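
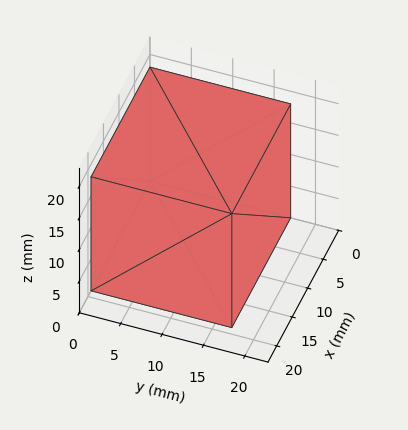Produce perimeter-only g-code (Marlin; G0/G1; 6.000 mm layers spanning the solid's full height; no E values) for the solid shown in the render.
Reading the render: the shape is a rectangular box, roughly 19 × 17 mm footprint and 18 mm tall (dimensions read to the nearest mm from the axis ticks). For the g-code, the solid's height is divided into equal slices at the stated Δz and each level perimeter traced with G1 moves after a G0 lift.

; perimeter-only toolpath
G21 ; units = mm
G90 ; absolute positioning
G28 ; home
; layer 1
G0 Z6.000
G0 X0.000 Y0.000
G1 X19.000 Y0.000
G1 X19.000 Y17.000
G1 X0.000 Y17.000
G1 X0.000 Y0.000
; layer 2
G0 Z12.000
G0 X0.000 Y0.000
G1 X19.000 Y0.000
G1 X19.000 Y17.000
G1 X0.000 Y17.000
G1 X0.000 Y0.000
; layer 3
G0 Z18.000
G0 X0.000 Y0.000
G1 X19.000 Y0.000
G1 X19.000 Y17.000
G1 X0.000 Y17.000
G1 X0.000 Y0.000
M2 ; end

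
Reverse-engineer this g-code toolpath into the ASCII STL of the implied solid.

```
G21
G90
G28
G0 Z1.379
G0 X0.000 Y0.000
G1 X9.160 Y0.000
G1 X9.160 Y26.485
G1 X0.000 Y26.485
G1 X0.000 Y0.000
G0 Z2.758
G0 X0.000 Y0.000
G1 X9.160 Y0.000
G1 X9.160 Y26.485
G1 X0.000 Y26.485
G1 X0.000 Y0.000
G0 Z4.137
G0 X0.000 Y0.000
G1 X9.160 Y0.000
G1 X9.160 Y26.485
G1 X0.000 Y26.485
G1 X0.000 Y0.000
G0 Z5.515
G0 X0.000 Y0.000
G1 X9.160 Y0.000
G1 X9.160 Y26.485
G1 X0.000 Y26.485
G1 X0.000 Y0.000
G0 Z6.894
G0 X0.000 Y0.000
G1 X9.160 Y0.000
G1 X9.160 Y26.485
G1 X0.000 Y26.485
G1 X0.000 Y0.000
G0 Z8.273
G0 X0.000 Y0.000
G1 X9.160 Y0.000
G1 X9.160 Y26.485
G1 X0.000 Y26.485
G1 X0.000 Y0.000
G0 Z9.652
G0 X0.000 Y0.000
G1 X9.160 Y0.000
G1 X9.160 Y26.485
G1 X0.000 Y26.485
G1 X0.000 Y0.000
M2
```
solid part
  facet normal 0.0000 0.0000 -1.0000
    outer loop
      vertex 9.160 26.485 0.000
      vertex 9.160 0.000 0.000
      vertex 0.000 0.000 0.000
    endloop
  endfacet
  facet normal 0.0000 0.0000 -1.0000
    outer loop
      vertex 0.000 26.485 0.000
      vertex 9.160 26.485 0.000
      vertex 0.000 0.000 0.000
    endloop
  endfacet
  facet normal 0.0000 0.0000 1.0000
    outer loop
      vertex 0.000 0.000 9.652
      vertex 9.160 0.000 9.652
      vertex 9.160 26.485 9.652
    endloop
  endfacet
  facet normal 0.0000 0.0000 1.0000
    outer loop
      vertex 0.000 0.000 9.652
      vertex 9.160 26.485 9.652
      vertex 0.000 26.485 9.652
    endloop
  endfacet
  facet normal 0.0000 -1.0000 0.0000
    outer loop
      vertex 0.000 0.000 0.000
      vertex 9.160 0.000 0.000
      vertex 9.160 0.000 9.652
    endloop
  endfacet
  facet normal 0.0000 -1.0000 0.0000
    outer loop
      vertex 0.000 0.000 0.000
      vertex 9.160 0.000 9.652
      vertex 0.000 0.000 9.652
    endloop
  endfacet
  facet normal 0.0000 1.0000 0.0000
    outer loop
      vertex 9.160 26.485 9.652
      vertex 9.160 26.485 0.000
      vertex 0.000 26.485 0.000
    endloop
  endfacet
  facet normal 0.0000 1.0000 0.0000
    outer loop
      vertex 0.000 26.485 9.652
      vertex 9.160 26.485 9.652
      vertex 0.000 26.485 0.000
    endloop
  endfacet
  facet normal -1.0000 0.0000 0.0000
    outer loop
      vertex 0.000 26.485 9.652
      vertex 0.000 26.485 0.000
      vertex 0.000 0.000 0.000
    endloop
  endfacet
  facet normal -1.0000 0.0000 0.0000
    outer loop
      vertex 0.000 0.000 9.652
      vertex 0.000 26.485 9.652
      vertex 0.000 0.000 0.000
    endloop
  endfacet
  facet normal 1.0000 0.0000 0.0000
    outer loop
      vertex 9.160 0.000 0.000
      vertex 9.160 26.485 0.000
      vertex 9.160 26.485 9.652
    endloop
  endfacet
  facet normal 1.0000 0.0000 0.0000
    outer loop
      vertex 9.160 0.000 0.000
      vertex 9.160 26.485 9.652
      vertex 9.160 0.000 9.652
    endloop
  endfacet
endsolid part

The G0 Z moves step by Δz≈1.379 mm. Every layer's G1 loop is the same polygon, so the solid is a straight extrusion of it from z=0 to z≈9.65. Closing with flat bottom and top caps and triangulating gives 12 facets — a rectangular box, roughly 9.16 × 26.5 mm footprint and 9.65 mm tall.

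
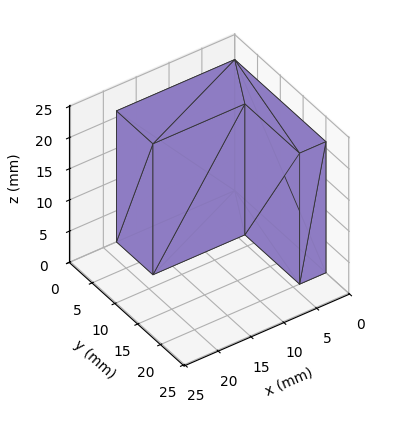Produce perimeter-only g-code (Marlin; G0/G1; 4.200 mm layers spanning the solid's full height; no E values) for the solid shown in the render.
Reading the render: the shape is an L-shaped prism: outer 18 × 20 mm, arm thicknesses ≈ 8 mm (horizontal) and 4 mm (vertical), extruded 21 mm in z (dimensions read to the nearest mm from the axis ticks). For the g-code, the solid's height is divided into equal slices at the stated Δz and each level perimeter traced with G1 moves after a G0 lift.

; perimeter-only toolpath
G21 ; units = mm
G90 ; absolute positioning
G28 ; home
; layer 1
G0 Z4.200
G0 X0.000 Y0.000
G1 X18.000 Y0.000
G1 X18.000 Y8.000
G1 X4.000 Y8.000
G1 X4.000 Y20.000
G1 X0.000 Y20.000
G1 X0.000 Y0.000
; layer 2
G0 Z8.400
G0 X0.000 Y0.000
G1 X18.000 Y0.000
G1 X18.000 Y8.000
G1 X4.000 Y8.000
G1 X4.000 Y20.000
G1 X0.000 Y20.000
G1 X0.000 Y0.000
; layer 3
G0 Z12.600
G0 X0.000 Y0.000
G1 X18.000 Y0.000
G1 X18.000 Y8.000
G1 X4.000 Y8.000
G1 X4.000 Y20.000
G1 X0.000 Y20.000
G1 X0.000 Y0.000
; layer 4
G0 Z16.800
G0 X0.000 Y0.000
G1 X18.000 Y0.000
G1 X18.000 Y8.000
G1 X4.000 Y8.000
G1 X4.000 Y20.000
G1 X0.000 Y20.000
G1 X0.000 Y0.000
; layer 5
G0 Z21.000
G0 X0.000 Y0.000
G1 X18.000 Y0.000
G1 X18.000 Y8.000
G1 X4.000 Y8.000
G1 X4.000 Y20.000
G1 X0.000 Y20.000
G1 X0.000 Y0.000
M2 ; end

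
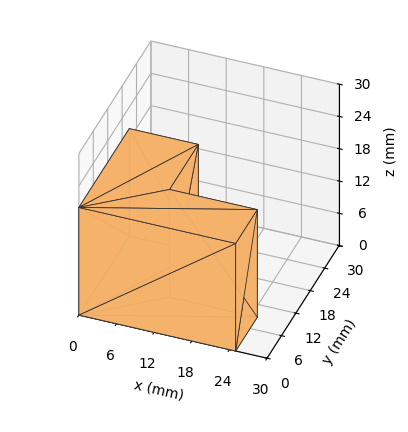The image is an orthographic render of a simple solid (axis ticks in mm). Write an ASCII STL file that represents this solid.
Reading the render: the shape is an L-shaped prism: outer 25 × 21 mm, arm thicknesses ≈ 9 mm (horizontal) and 11 mm (vertical), extruded 20 mm in z (dimensions read to the nearest mm from the axis ticks). For the STL, each face is triangulated and given an outward normal.

solid part
  facet normal 0.0000 0.0000 -1.0000
    outer loop
      vertex 25.0 9.0 0.0
      vertex 25.0 0.0 0.0
      vertex 0.0 0.0 0.0
    endloop
  endfacet
  facet normal 0.0000 0.0000 -1.0000
    outer loop
      vertex 11.0 9.0 0.0
      vertex 25.0 9.0 0.0
      vertex 0.0 0.0 0.0
    endloop
  endfacet
  facet normal 0.0000 0.0000 -1.0000
    outer loop
      vertex 11.0 21.0 0.0
      vertex 11.0 9.0 0.0
      vertex 0.0 0.0 0.0
    endloop
  endfacet
  facet normal 0.0000 0.0000 -1.0000
    outer loop
      vertex 0.0 21.0 0.0
      vertex 11.0 21.0 0.0
      vertex 0.0 0.0 0.0
    endloop
  endfacet
  facet normal 0.0000 0.0000 1.0000
    outer loop
      vertex 0.0 0.0 20.0
      vertex 25.0 0.0 20.0
      vertex 25.0 9.0 20.0
    endloop
  endfacet
  facet normal 0.0000 0.0000 1.0000
    outer loop
      vertex 0.0 0.0 20.0
      vertex 25.0 9.0 20.0
      vertex 11.0 9.0 20.0
    endloop
  endfacet
  facet normal 0.0000 0.0000 1.0000
    outer loop
      vertex 0.0 0.0 20.0
      vertex 11.0 9.0 20.0
      vertex 11.0 21.0 20.0
    endloop
  endfacet
  facet normal 0.0000 0.0000 1.0000
    outer loop
      vertex 0.0 0.0 20.0
      vertex 11.0 21.0 20.0
      vertex 0.0 21.0 20.0
    endloop
  endfacet
  facet normal 0.0000 -1.0000 0.0000
    outer loop
      vertex 0.0 0.0 0.0
      vertex 25.0 0.0 0.0
      vertex 25.0 0.0 20.0
    endloop
  endfacet
  facet normal 0.0000 -1.0000 0.0000
    outer loop
      vertex 0.0 0.0 0.0
      vertex 25.0 0.0 20.0
      vertex 0.0 0.0 20.0
    endloop
  endfacet
  facet normal 1.0000 0.0000 0.0000
    outer loop
      vertex 25.0 0.0 0.0
      vertex 25.0 9.0 0.0
      vertex 25.0 9.0 20.0
    endloop
  endfacet
  facet normal 1.0000 0.0000 0.0000
    outer loop
      vertex 25.0 0.0 0.0
      vertex 25.0 9.0 20.0
      vertex 25.0 0.0 20.0
    endloop
  endfacet
  facet normal 0.0000 1.0000 0.0000
    outer loop
      vertex 25.0 9.0 0.0
      vertex 11.0 9.0 0.0
      vertex 11.0 9.0 20.0
    endloop
  endfacet
  facet normal 0.0000 1.0000 0.0000
    outer loop
      vertex 25.0 9.0 0.0
      vertex 11.0 9.0 20.0
      vertex 25.0 9.0 20.0
    endloop
  endfacet
  facet normal 1.0000 0.0000 0.0000
    outer loop
      vertex 11.0 9.0 0.0
      vertex 11.0 21.0 0.0
      vertex 11.0 21.0 20.0
    endloop
  endfacet
  facet normal 1.0000 0.0000 0.0000
    outer loop
      vertex 11.0 9.0 0.0
      vertex 11.0 21.0 20.0
      vertex 11.0 9.0 20.0
    endloop
  endfacet
  facet normal 0.0000 1.0000 0.0000
    outer loop
      vertex 11.0 21.0 0.0
      vertex 0.0 21.0 0.0
      vertex 0.0 21.0 20.0
    endloop
  endfacet
  facet normal 0.0000 1.0000 0.0000
    outer loop
      vertex 11.0 21.0 0.0
      vertex 0.0 21.0 20.0
      vertex 11.0 21.0 20.0
    endloop
  endfacet
  facet normal -1.0000 0.0000 0.0000
    outer loop
      vertex 0.0 21.0 0.0
      vertex 0.0 0.0 0.0
      vertex 0.0 0.0 20.0
    endloop
  endfacet
  facet normal -1.0000 0.0000 0.0000
    outer loop
      vertex 0.0 21.0 0.0
      vertex 0.0 0.0 20.0
      vertex 0.0 21.0 20.0
    endloop
  endfacet
endsolid part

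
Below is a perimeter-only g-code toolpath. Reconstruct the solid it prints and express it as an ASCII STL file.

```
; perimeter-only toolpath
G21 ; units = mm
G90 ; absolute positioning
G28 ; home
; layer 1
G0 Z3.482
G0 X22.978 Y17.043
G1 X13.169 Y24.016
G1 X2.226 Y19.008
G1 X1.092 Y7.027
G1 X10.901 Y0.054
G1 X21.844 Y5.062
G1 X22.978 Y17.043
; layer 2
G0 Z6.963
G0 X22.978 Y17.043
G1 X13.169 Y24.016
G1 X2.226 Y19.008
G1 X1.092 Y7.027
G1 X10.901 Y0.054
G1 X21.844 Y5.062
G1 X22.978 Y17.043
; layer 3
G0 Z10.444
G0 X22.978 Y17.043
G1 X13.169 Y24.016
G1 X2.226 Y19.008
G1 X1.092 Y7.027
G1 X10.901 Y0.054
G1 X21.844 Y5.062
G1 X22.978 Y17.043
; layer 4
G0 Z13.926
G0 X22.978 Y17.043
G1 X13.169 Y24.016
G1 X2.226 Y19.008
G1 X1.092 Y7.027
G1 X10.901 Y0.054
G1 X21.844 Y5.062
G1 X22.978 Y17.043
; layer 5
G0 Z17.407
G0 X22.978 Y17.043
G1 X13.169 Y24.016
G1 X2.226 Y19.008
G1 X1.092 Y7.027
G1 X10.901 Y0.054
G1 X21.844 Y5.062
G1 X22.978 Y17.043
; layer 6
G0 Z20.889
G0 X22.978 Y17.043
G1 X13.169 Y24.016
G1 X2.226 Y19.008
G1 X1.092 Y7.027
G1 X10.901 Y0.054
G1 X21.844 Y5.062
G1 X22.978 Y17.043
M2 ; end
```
solid part
  facet normal 0.0000 0.0000 -1.0000
    outer loop
      vertex 2.226 19.008 0.000
      vertex 13.169 24.016 0.000
      vertex 22.978 17.043 0.000
    endloop
  endfacet
  facet normal 0.0000 0.0000 -1.0000
    outer loop
      vertex 1.092 7.027 0.000
      vertex 2.226 19.008 0.000
      vertex 22.978 17.043 0.000
    endloop
  endfacet
  facet normal 0.0000 0.0000 -1.0000
    outer loop
      vertex 10.901 0.054 0.000
      vertex 1.092 7.027 0.000
      vertex 22.978 17.043 0.000
    endloop
  endfacet
  facet normal 0.0000 0.0000 -1.0000
    outer loop
      vertex 21.844 5.062 0.000
      vertex 10.901 0.054 0.000
      vertex 22.978 17.043 0.000
    endloop
  endfacet
  facet normal 0.0000 0.0000 1.0000
    outer loop
      vertex 22.978 17.043 20.889
      vertex 13.169 24.016 20.889
      vertex 2.226 19.008 20.889
    endloop
  endfacet
  facet normal 0.0000 0.0000 1.0000
    outer loop
      vertex 22.978 17.043 20.889
      vertex 2.226 19.008 20.889
      vertex 1.092 7.027 20.889
    endloop
  endfacet
  facet normal 0.0000 0.0000 1.0000
    outer loop
      vertex 22.978 17.043 20.889
      vertex 1.092 7.027 20.889
      vertex 10.901 0.054 20.889
    endloop
  endfacet
  facet normal 0.0000 0.0000 1.0000
    outer loop
      vertex 22.978 17.043 20.889
      vertex 10.901 0.054 20.889
      vertex 21.844 5.062 20.889
    endloop
  endfacet
  facet normal 0.5794 0.8150 0.0000
    outer loop
      vertex 22.978 17.043 0.000
      vertex 13.169 24.016 0.000
      vertex 13.169 24.016 20.889
    endloop
  endfacet
  facet normal 0.5794 0.8150 0.0000
    outer loop
      vertex 22.978 17.043 0.000
      vertex 13.169 24.016 20.889
      vertex 22.978 17.043 20.889
    endloop
  endfacet
  facet normal -0.4161 0.9093 0.0000
    outer loop
      vertex 13.169 24.016 0.000
      vertex 2.226 19.008 0.000
      vertex 2.226 19.008 20.889
    endloop
  endfacet
  facet normal -0.4161 0.9093 0.0000
    outer loop
      vertex 13.169 24.016 0.000
      vertex 2.226 19.008 20.889
      vertex 13.169 24.016 20.889
    endloop
  endfacet
  facet normal -0.9956 0.0942 0.0000
    outer loop
      vertex 2.226 19.008 0.000
      vertex 1.092 7.027 0.000
      vertex 1.092 7.027 20.889
    endloop
  endfacet
  facet normal -0.9956 0.0942 0.0000
    outer loop
      vertex 2.226 19.008 0.000
      vertex 1.092 7.027 20.889
      vertex 2.226 19.008 20.889
    endloop
  endfacet
  facet normal -0.5794 -0.8150 0.0000
    outer loop
      vertex 1.092 7.027 0.000
      vertex 10.901 0.054 0.000
      vertex 10.901 0.054 20.889
    endloop
  endfacet
  facet normal -0.5794 -0.8150 0.0000
    outer loop
      vertex 1.092 7.027 0.000
      vertex 10.901 0.054 20.889
      vertex 1.092 7.027 20.889
    endloop
  endfacet
  facet normal 0.4161 -0.9093 0.0000
    outer loop
      vertex 10.901 0.054 0.000
      vertex 21.844 5.062 0.000
      vertex 21.844 5.062 20.889
    endloop
  endfacet
  facet normal 0.4161 -0.9093 0.0000
    outer loop
      vertex 10.901 0.054 0.000
      vertex 21.844 5.062 20.889
      vertex 10.901 0.054 20.889
    endloop
  endfacet
  facet normal 0.9956 -0.0942 0.0000
    outer loop
      vertex 21.844 5.062 0.000
      vertex 22.978 17.043 0.000
      vertex 22.978 17.043 20.889
    endloop
  endfacet
  facet normal 0.9956 -0.0942 0.0000
    outer loop
      vertex 21.844 5.062 0.000
      vertex 22.978 17.043 20.889
      vertex 21.844 5.062 20.889
    endloop
  endfacet
endsolid part

The G0 Z moves step by Δz≈3.482 mm. Every layer's G1 loop is the same polygon, so the solid is a straight extrusion of it from z=0 to z≈20.9. Closing with flat bottom and top caps and triangulating gives 20 facets — a regular 6-sided prism (a cylinder approximated with 6 flat sides), circumscribed radius ≈ 12 mm, height ≈ 20.9 mm.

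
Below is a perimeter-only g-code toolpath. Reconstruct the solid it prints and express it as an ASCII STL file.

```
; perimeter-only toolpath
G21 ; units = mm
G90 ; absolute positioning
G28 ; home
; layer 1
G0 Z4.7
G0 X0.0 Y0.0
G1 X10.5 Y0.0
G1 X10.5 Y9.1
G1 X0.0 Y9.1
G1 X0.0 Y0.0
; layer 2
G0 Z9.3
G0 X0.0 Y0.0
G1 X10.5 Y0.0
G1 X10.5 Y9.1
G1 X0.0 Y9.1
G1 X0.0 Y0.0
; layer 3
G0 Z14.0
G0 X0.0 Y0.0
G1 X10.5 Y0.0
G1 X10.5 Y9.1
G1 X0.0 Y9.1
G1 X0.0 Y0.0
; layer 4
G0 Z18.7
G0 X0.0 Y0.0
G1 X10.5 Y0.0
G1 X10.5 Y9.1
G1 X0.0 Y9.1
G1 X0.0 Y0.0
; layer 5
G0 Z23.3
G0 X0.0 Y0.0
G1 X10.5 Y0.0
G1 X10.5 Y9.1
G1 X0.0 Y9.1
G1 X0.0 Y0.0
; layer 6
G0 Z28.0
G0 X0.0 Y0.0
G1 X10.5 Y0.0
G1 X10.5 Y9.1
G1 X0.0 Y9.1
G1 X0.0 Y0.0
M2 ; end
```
solid part
  facet normal 0.0000 0.0000 -1.0000
    outer loop
      vertex 10.5 9.1 0.0
      vertex 10.5 0.0 0.0
      vertex 0.0 0.0 0.0
    endloop
  endfacet
  facet normal 0.0000 0.0000 -1.0000
    outer loop
      vertex 0.0 9.1 0.0
      vertex 10.5 9.1 0.0
      vertex 0.0 0.0 0.0
    endloop
  endfacet
  facet normal 0.0000 0.0000 1.0000
    outer loop
      vertex 0.0 0.0 28.0
      vertex 10.5 0.0 28.0
      vertex 10.5 9.1 28.0
    endloop
  endfacet
  facet normal 0.0000 0.0000 1.0000
    outer loop
      vertex 0.0 0.0 28.0
      vertex 10.5 9.1 28.0
      vertex 0.0 9.1 28.0
    endloop
  endfacet
  facet normal 0.0000 -1.0000 0.0000
    outer loop
      vertex 0.0 0.0 0.0
      vertex 10.5 0.0 0.0
      vertex 10.5 0.0 28.0
    endloop
  endfacet
  facet normal 0.0000 -1.0000 0.0000
    outer loop
      vertex 0.0 0.0 0.0
      vertex 10.5 0.0 28.0
      vertex 0.0 0.0 28.0
    endloop
  endfacet
  facet normal 0.0000 1.0000 0.0000
    outer loop
      vertex 10.5 9.1 28.0
      vertex 10.5 9.1 0.0
      vertex 0.0 9.1 0.0
    endloop
  endfacet
  facet normal 0.0000 1.0000 0.0000
    outer loop
      vertex 0.0 9.1 28.0
      vertex 10.5 9.1 28.0
      vertex 0.0 9.1 0.0
    endloop
  endfacet
  facet normal -1.0000 0.0000 0.0000
    outer loop
      vertex 0.0 9.1 28.0
      vertex 0.0 9.1 0.0
      vertex 0.0 0.0 0.0
    endloop
  endfacet
  facet normal -1.0000 0.0000 0.0000
    outer loop
      vertex 0.0 0.0 28.0
      vertex 0.0 9.1 28.0
      vertex 0.0 0.0 0.0
    endloop
  endfacet
  facet normal 1.0000 0.0000 0.0000
    outer loop
      vertex 10.5 0.0 0.0
      vertex 10.5 9.1 0.0
      vertex 10.5 9.1 28.0
    endloop
  endfacet
  facet normal 1.0000 0.0000 0.0000
    outer loop
      vertex 10.5 0.0 0.0
      vertex 10.5 9.1 28.0
      vertex 10.5 0.0 28.0
    endloop
  endfacet
endsolid part

The G0 Z moves step by Δz≈4.7 mm. Every layer's G1 loop is the same polygon, so the solid is a straight extrusion of it from z=0 to z≈28. Closing with flat bottom and top caps and triangulating gives 12 facets — a rectangular box, roughly 10.5 × 9.1 mm footprint and 28 mm tall.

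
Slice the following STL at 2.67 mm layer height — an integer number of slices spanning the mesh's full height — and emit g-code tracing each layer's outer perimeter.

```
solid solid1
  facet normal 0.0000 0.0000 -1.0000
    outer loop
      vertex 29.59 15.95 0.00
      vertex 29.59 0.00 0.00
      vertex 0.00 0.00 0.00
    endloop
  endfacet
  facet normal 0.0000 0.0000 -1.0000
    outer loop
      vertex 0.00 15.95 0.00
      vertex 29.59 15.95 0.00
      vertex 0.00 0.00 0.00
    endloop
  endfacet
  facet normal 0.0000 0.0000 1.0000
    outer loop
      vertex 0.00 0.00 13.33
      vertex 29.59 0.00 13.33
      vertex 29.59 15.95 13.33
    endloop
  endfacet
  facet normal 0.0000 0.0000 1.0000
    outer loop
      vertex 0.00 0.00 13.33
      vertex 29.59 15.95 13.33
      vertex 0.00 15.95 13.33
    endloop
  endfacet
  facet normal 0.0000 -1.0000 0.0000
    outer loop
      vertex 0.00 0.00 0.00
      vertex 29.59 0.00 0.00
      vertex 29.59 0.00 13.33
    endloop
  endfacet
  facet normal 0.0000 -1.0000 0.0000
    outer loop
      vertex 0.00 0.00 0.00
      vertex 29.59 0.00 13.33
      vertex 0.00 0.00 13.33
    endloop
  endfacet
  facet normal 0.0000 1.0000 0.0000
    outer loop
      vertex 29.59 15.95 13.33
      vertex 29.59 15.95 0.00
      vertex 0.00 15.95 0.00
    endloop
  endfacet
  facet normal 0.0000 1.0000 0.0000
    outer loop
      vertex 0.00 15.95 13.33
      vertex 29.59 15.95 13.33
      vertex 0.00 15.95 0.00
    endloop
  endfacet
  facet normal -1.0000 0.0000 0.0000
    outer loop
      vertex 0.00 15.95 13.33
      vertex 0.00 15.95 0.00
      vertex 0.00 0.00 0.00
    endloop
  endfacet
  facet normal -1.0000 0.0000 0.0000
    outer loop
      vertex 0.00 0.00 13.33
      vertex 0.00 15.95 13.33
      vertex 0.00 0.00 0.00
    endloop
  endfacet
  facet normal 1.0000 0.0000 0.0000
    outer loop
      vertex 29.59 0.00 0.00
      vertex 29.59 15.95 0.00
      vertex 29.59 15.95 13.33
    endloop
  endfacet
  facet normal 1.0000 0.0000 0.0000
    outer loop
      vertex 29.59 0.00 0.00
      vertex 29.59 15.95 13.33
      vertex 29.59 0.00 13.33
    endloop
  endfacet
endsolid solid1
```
; perimeter-only toolpath
G21 ; units = mm
G90 ; absolute positioning
G28 ; home
; layer 1
G0 Z2.67
G0 X0.00 Y0.00
G1 X29.59 Y0.00
G1 X29.59 Y15.95
G1 X0.00 Y15.95
G1 X0.00 Y0.00
; layer 2
G0 Z5.33
G0 X0.00 Y0.00
G1 X29.59 Y0.00
G1 X29.59 Y15.95
G1 X0.00 Y15.95
G1 X0.00 Y0.00
; layer 3
G0 Z8.00
G0 X0.00 Y0.00
G1 X29.59 Y0.00
G1 X29.59 Y15.95
G1 X0.00 Y15.95
G1 X0.00 Y0.00
; layer 4
G0 Z10.66
G0 X0.00 Y0.00
G1 X29.59 Y0.00
G1 X29.59 Y15.95
G1 X0.00 Y15.95
G1 X0.00 Y0.00
; layer 5
G0 Z13.33
G0 X0.00 Y0.00
G1 X29.59 Y0.00
G1 X29.59 Y15.95
G1 X0.00 Y15.95
G1 X0.00 Y0.00
M2 ; end

The solid is a rectangular box, roughly 29.6 × 15.9 mm footprint and 13.3 mm tall. Slicing at Δz = 2.67 mm — 5 equal slices spanning the solid's height, so layer i sits at z = i·h/5 — gives 5 non-empty perimeters. Each is a 4-segment closed polygon; G0 lifts to the layer z and rapids to the start vertex, then G1 traces the edges.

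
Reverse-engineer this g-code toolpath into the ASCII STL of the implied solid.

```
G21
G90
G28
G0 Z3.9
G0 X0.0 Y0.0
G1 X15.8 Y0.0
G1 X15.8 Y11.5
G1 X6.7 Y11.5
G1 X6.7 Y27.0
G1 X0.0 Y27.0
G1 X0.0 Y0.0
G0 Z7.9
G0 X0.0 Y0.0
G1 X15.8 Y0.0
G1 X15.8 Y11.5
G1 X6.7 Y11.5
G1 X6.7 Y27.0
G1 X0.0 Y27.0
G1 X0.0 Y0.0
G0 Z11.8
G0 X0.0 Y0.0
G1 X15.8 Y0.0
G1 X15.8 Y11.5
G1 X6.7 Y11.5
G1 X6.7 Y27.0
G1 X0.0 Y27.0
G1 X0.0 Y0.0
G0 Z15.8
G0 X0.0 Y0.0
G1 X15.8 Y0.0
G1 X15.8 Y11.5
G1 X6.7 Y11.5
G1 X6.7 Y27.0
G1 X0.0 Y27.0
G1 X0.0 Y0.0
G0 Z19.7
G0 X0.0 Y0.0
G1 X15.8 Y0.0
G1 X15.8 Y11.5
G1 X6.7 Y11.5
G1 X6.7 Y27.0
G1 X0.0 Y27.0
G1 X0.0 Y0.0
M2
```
solid part
  facet normal 0.0000 0.0000 -1.0000
    outer loop
      vertex 15.8 11.5 0.0
      vertex 15.8 0.0 0.0
      vertex 0.0 0.0 0.0
    endloop
  endfacet
  facet normal 0.0000 0.0000 -1.0000
    outer loop
      vertex 6.7 11.5 0.0
      vertex 15.8 11.5 0.0
      vertex 0.0 0.0 0.0
    endloop
  endfacet
  facet normal 0.0000 0.0000 -1.0000
    outer loop
      vertex 6.7 27.0 0.0
      vertex 6.7 11.5 0.0
      vertex 0.0 0.0 0.0
    endloop
  endfacet
  facet normal 0.0000 0.0000 -1.0000
    outer loop
      vertex 0.0 27.0 0.0
      vertex 6.7 27.0 0.0
      vertex 0.0 0.0 0.0
    endloop
  endfacet
  facet normal 0.0000 0.0000 1.0000
    outer loop
      vertex 0.0 0.0 19.7
      vertex 15.8 0.0 19.7
      vertex 15.8 11.5 19.7
    endloop
  endfacet
  facet normal 0.0000 0.0000 1.0000
    outer loop
      vertex 0.0 0.0 19.7
      vertex 15.8 11.5 19.7
      vertex 6.7 11.5 19.7
    endloop
  endfacet
  facet normal 0.0000 0.0000 1.0000
    outer loop
      vertex 0.0 0.0 19.7
      vertex 6.7 11.5 19.7
      vertex 6.7 27.0 19.7
    endloop
  endfacet
  facet normal 0.0000 0.0000 1.0000
    outer loop
      vertex 0.0 0.0 19.7
      vertex 6.7 27.0 19.7
      vertex 0.0 27.0 19.7
    endloop
  endfacet
  facet normal 0.0000 -1.0000 0.0000
    outer loop
      vertex 0.0 0.0 0.0
      vertex 15.8 0.0 0.0
      vertex 15.8 0.0 19.7
    endloop
  endfacet
  facet normal 0.0000 -1.0000 0.0000
    outer loop
      vertex 0.0 0.0 0.0
      vertex 15.8 0.0 19.7
      vertex 0.0 0.0 19.7
    endloop
  endfacet
  facet normal 1.0000 0.0000 0.0000
    outer loop
      vertex 15.8 0.0 0.0
      vertex 15.8 11.5 0.0
      vertex 15.8 11.5 19.7
    endloop
  endfacet
  facet normal 1.0000 0.0000 0.0000
    outer loop
      vertex 15.8 0.0 0.0
      vertex 15.8 11.5 19.7
      vertex 15.8 0.0 19.7
    endloop
  endfacet
  facet normal 0.0000 1.0000 0.0000
    outer loop
      vertex 15.8 11.5 0.0
      vertex 6.7 11.5 0.0
      vertex 6.7 11.5 19.7
    endloop
  endfacet
  facet normal 0.0000 1.0000 0.0000
    outer loop
      vertex 15.8 11.5 0.0
      vertex 6.7 11.5 19.7
      vertex 15.8 11.5 19.7
    endloop
  endfacet
  facet normal 1.0000 0.0000 0.0000
    outer loop
      vertex 6.7 11.5 0.0
      vertex 6.7 27.0 0.0
      vertex 6.7 27.0 19.7
    endloop
  endfacet
  facet normal 1.0000 0.0000 0.0000
    outer loop
      vertex 6.7 11.5 0.0
      vertex 6.7 27.0 19.7
      vertex 6.7 11.5 19.7
    endloop
  endfacet
  facet normal 0.0000 1.0000 0.0000
    outer loop
      vertex 6.7 27.0 0.0
      vertex 0.0 27.0 0.0
      vertex 0.0 27.0 19.7
    endloop
  endfacet
  facet normal 0.0000 1.0000 0.0000
    outer loop
      vertex 6.7 27.0 0.0
      vertex 0.0 27.0 19.7
      vertex 6.7 27.0 19.7
    endloop
  endfacet
  facet normal -1.0000 0.0000 0.0000
    outer loop
      vertex 0.0 27.0 0.0
      vertex 0.0 0.0 0.0
      vertex 0.0 0.0 19.7
    endloop
  endfacet
  facet normal -1.0000 0.0000 0.0000
    outer loop
      vertex 0.0 27.0 0.0
      vertex 0.0 0.0 19.7
      vertex 0.0 27.0 19.7
    endloop
  endfacet
endsolid part

The G0 Z moves step by Δz≈3.9 mm. Every layer's G1 loop is the same polygon, so the solid is a straight extrusion of it from z=0 to z≈19.7. Closing with flat bottom and top caps and triangulating gives 20 facets — an L-shaped prism: outer 15.8 × 27 mm, arm thicknesses ≈ 11.5 mm (horizontal) and 6.7 mm (vertical), extruded 19.7 mm in z.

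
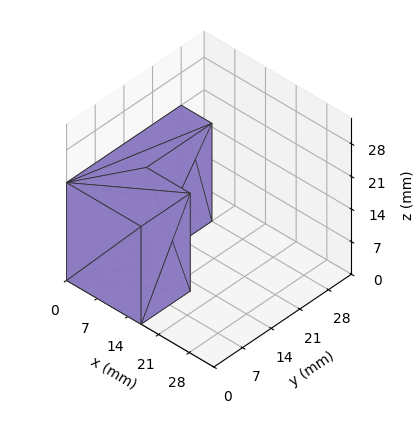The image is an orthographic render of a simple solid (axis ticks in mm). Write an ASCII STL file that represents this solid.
Reading the render: the shape is an L-shaped prism: outer 17 × 28 mm, arm thicknesses ≈ 12 mm (horizontal) and 7 mm (vertical), extruded 21 mm in z (dimensions read to the nearest mm from the axis ticks). For the STL, each face is triangulated and given an outward normal.

solid part
  facet normal 0.0000 0.0000 -1.0000
    outer loop
      vertex 17.0 12.0 0.0
      vertex 17.0 0.0 0.0
      vertex 0.0 0.0 0.0
    endloop
  endfacet
  facet normal 0.0000 0.0000 -1.0000
    outer loop
      vertex 7.0 12.0 0.0
      vertex 17.0 12.0 0.0
      vertex 0.0 0.0 0.0
    endloop
  endfacet
  facet normal 0.0000 0.0000 -1.0000
    outer loop
      vertex 7.0 28.0 0.0
      vertex 7.0 12.0 0.0
      vertex 0.0 0.0 0.0
    endloop
  endfacet
  facet normal 0.0000 0.0000 -1.0000
    outer loop
      vertex 0.0 28.0 0.0
      vertex 7.0 28.0 0.0
      vertex 0.0 0.0 0.0
    endloop
  endfacet
  facet normal 0.0000 0.0000 1.0000
    outer loop
      vertex 0.0 0.0 21.0
      vertex 17.0 0.0 21.0
      vertex 17.0 12.0 21.0
    endloop
  endfacet
  facet normal 0.0000 0.0000 1.0000
    outer loop
      vertex 0.0 0.0 21.0
      vertex 17.0 12.0 21.0
      vertex 7.0 12.0 21.0
    endloop
  endfacet
  facet normal 0.0000 0.0000 1.0000
    outer loop
      vertex 0.0 0.0 21.0
      vertex 7.0 12.0 21.0
      vertex 7.0 28.0 21.0
    endloop
  endfacet
  facet normal 0.0000 0.0000 1.0000
    outer loop
      vertex 0.0 0.0 21.0
      vertex 7.0 28.0 21.0
      vertex 0.0 28.0 21.0
    endloop
  endfacet
  facet normal 0.0000 -1.0000 0.0000
    outer loop
      vertex 0.0 0.0 0.0
      vertex 17.0 0.0 0.0
      vertex 17.0 0.0 21.0
    endloop
  endfacet
  facet normal 0.0000 -1.0000 0.0000
    outer loop
      vertex 0.0 0.0 0.0
      vertex 17.0 0.0 21.0
      vertex 0.0 0.0 21.0
    endloop
  endfacet
  facet normal 1.0000 0.0000 0.0000
    outer loop
      vertex 17.0 0.0 0.0
      vertex 17.0 12.0 0.0
      vertex 17.0 12.0 21.0
    endloop
  endfacet
  facet normal 1.0000 0.0000 0.0000
    outer loop
      vertex 17.0 0.0 0.0
      vertex 17.0 12.0 21.0
      vertex 17.0 0.0 21.0
    endloop
  endfacet
  facet normal 0.0000 1.0000 0.0000
    outer loop
      vertex 17.0 12.0 0.0
      vertex 7.0 12.0 0.0
      vertex 7.0 12.0 21.0
    endloop
  endfacet
  facet normal 0.0000 1.0000 0.0000
    outer loop
      vertex 17.0 12.0 0.0
      vertex 7.0 12.0 21.0
      vertex 17.0 12.0 21.0
    endloop
  endfacet
  facet normal 1.0000 0.0000 0.0000
    outer loop
      vertex 7.0 12.0 0.0
      vertex 7.0 28.0 0.0
      vertex 7.0 28.0 21.0
    endloop
  endfacet
  facet normal 1.0000 0.0000 0.0000
    outer loop
      vertex 7.0 12.0 0.0
      vertex 7.0 28.0 21.0
      vertex 7.0 12.0 21.0
    endloop
  endfacet
  facet normal 0.0000 1.0000 0.0000
    outer loop
      vertex 7.0 28.0 0.0
      vertex 0.0 28.0 0.0
      vertex 0.0 28.0 21.0
    endloop
  endfacet
  facet normal 0.0000 1.0000 0.0000
    outer loop
      vertex 7.0 28.0 0.0
      vertex 0.0 28.0 21.0
      vertex 7.0 28.0 21.0
    endloop
  endfacet
  facet normal -1.0000 0.0000 0.0000
    outer loop
      vertex 0.0 28.0 0.0
      vertex 0.0 0.0 0.0
      vertex 0.0 0.0 21.0
    endloop
  endfacet
  facet normal -1.0000 0.0000 0.0000
    outer loop
      vertex 0.0 28.0 0.0
      vertex 0.0 0.0 21.0
      vertex 0.0 28.0 21.0
    endloop
  endfacet
endsolid part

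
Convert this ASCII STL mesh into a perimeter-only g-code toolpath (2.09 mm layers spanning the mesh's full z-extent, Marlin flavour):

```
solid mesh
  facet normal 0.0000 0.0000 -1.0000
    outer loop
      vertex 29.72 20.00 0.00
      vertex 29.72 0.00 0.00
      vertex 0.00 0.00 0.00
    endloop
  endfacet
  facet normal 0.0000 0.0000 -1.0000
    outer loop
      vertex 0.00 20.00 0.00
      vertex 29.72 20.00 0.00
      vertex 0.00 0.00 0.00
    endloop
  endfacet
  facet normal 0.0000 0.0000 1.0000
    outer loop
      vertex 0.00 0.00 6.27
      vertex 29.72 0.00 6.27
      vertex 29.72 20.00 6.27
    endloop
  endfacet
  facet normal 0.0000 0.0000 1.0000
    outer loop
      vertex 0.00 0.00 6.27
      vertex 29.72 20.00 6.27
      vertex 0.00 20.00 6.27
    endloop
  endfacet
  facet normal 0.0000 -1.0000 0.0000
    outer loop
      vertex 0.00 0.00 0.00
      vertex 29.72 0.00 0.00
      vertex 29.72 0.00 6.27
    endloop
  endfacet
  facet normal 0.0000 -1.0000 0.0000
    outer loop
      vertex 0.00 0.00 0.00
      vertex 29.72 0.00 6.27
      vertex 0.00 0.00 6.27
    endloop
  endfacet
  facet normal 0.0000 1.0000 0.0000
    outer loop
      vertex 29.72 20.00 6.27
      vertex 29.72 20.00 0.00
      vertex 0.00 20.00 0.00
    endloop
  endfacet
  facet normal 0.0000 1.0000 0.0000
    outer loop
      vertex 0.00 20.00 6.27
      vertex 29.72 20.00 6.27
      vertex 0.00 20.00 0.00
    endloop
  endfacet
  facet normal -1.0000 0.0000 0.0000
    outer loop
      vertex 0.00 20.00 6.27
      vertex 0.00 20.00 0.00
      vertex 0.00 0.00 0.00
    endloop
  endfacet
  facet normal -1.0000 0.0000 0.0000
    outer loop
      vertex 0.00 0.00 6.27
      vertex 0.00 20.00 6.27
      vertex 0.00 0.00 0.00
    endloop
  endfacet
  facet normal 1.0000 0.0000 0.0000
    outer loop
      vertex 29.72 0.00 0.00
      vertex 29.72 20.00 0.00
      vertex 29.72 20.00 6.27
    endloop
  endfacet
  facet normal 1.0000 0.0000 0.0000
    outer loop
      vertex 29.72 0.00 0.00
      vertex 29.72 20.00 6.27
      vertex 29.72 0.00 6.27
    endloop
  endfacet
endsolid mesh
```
; perimeter-only toolpath
G21 ; units = mm
G90 ; absolute positioning
G28 ; home
; layer 1
G0 Z2.09
G0 X0.00 Y0.00
G1 X29.72 Y0.00
G1 X29.72 Y20.00
G1 X0.00 Y20.00
G1 X0.00 Y0.00
; layer 2
G0 Z4.18
G0 X0.00 Y0.00
G1 X29.72 Y0.00
G1 X29.72 Y20.00
G1 X0.00 Y20.00
G1 X0.00 Y0.00
; layer 3
G0 Z6.27
G0 X0.00 Y0.00
G1 X29.72 Y0.00
G1 X29.72 Y20.00
G1 X0.00 Y20.00
G1 X0.00 Y0.00
M2 ; end

The solid is a rectangular box, roughly 29.7 × 20 mm footprint and 6.27 mm tall. Slicing at Δz = 2.09 mm — 3 equal slices spanning the solid's height, so layer i sits at z = i·h/3 — gives 3 non-empty perimeters. Each is a 4-segment closed polygon; G0 lifts to the layer z and rapids to the start vertex, then G1 traces the edges.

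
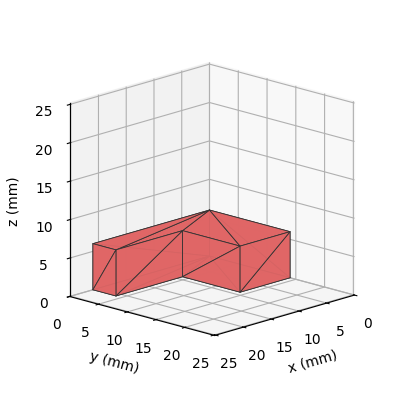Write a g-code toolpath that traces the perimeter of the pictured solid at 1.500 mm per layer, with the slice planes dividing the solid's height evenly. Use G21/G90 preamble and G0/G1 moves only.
Reading the render: the shape is an L-shaped prism: outer 21 × 14 mm, arm thicknesses ≈ 4 mm (horizontal) and 9 mm (vertical), extruded 6 mm in z (dimensions read to the nearest mm from the axis ticks). For the g-code, the solid's height is divided into equal slices at the stated Δz and each level perimeter traced with G1 moves after a G0 lift.

; perimeter-only toolpath
G21 ; units = mm
G90 ; absolute positioning
G28 ; home
; layer 1
G0 Z1.500
G0 X0.000 Y0.000
G1 X21.000 Y0.000
G1 X21.000 Y4.000
G1 X9.000 Y4.000
G1 X9.000 Y14.000
G1 X0.000 Y14.000
G1 X0.000 Y0.000
; layer 2
G0 Z3.000
G0 X0.000 Y0.000
G1 X21.000 Y0.000
G1 X21.000 Y4.000
G1 X9.000 Y4.000
G1 X9.000 Y14.000
G1 X0.000 Y14.000
G1 X0.000 Y0.000
; layer 3
G0 Z4.500
G0 X0.000 Y0.000
G1 X21.000 Y0.000
G1 X21.000 Y4.000
G1 X9.000 Y4.000
G1 X9.000 Y14.000
G1 X0.000 Y14.000
G1 X0.000 Y0.000
; layer 4
G0 Z6.000
G0 X0.000 Y0.000
G1 X21.000 Y0.000
G1 X21.000 Y4.000
G1 X9.000 Y4.000
G1 X9.000 Y14.000
G1 X0.000 Y14.000
G1 X0.000 Y0.000
M2 ; end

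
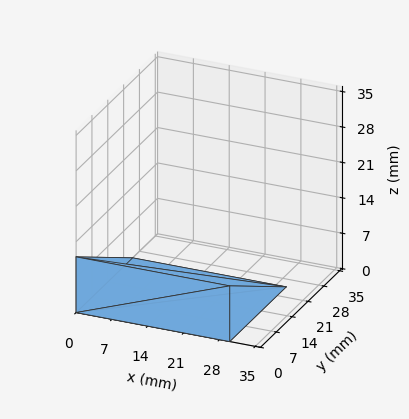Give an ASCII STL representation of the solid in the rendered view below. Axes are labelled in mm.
Reading the render: the shape is a wedge (ramp): 30 × 25 mm base, rising to 11 mm along the y=0 edge and sloping linearly to z=0 at y=25 (dimensions read to the nearest mm from the axis ticks). For the STL, each face is triangulated and given an outward normal.

solid part
  facet normal 0.0000 0.0000 -1.0000
    outer loop
      vertex 30.00 25.00 0.00
      vertex 30.00 0.00 0.00
      vertex 0.00 0.00 0.00
    endloop
  endfacet
  facet normal 0.0000 0.0000 -1.0000
    outer loop
      vertex 0.00 25.00 0.00
      vertex 30.00 25.00 0.00
      vertex 0.00 0.00 0.00
    endloop
  endfacet
  facet normal 0.0000 -1.0000 0.0000
    outer loop
      vertex 0.00 0.00 0.00
      vertex 30.00 0.00 0.00
      vertex 30.00 0.00 11.00
    endloop
  endfacet
  facet normal 0.0000 -1.0000 0.0000
    outer loop
      vertex 0.00 0.00 0.00
      vertex 30.00 0.00 11.00
      vertex 0.00 0.00 11.00
    endloop
  endfacet
  facet normal 0.0000 0.4027 0.9153
    outer loop
      vertex 0.00 0.00 11.00
      vertex 30.00 0.00 11.00
      vertex 30.00 25.00 0.00
    endloop
  endfacet
  facet normal 0.0000 0.4027 0.9153
    outer loop
      vertex 0.00 0.00 11.00
      vertex 30.00 25.00 0.00
      vertex 0.00 25.00 0.00
    endloop
  endfacet
  facet normal -1.0000 0.0000 0.0000
    outer loop
      vertex 0.00 0.00 11.00
      vertex 0.00 25.00 0.00
      vertex 0.00 0.00 0.00
    endloop
  endfacet
  facet normal 1.0000 0.0000 0.0000
    outer loop
      vertex 30.00 0.00 0.00
      vertex 30.00 25.00 0.00
      vertex 30.00 0.00 11.00
    endloop
  endfacet
endsolid part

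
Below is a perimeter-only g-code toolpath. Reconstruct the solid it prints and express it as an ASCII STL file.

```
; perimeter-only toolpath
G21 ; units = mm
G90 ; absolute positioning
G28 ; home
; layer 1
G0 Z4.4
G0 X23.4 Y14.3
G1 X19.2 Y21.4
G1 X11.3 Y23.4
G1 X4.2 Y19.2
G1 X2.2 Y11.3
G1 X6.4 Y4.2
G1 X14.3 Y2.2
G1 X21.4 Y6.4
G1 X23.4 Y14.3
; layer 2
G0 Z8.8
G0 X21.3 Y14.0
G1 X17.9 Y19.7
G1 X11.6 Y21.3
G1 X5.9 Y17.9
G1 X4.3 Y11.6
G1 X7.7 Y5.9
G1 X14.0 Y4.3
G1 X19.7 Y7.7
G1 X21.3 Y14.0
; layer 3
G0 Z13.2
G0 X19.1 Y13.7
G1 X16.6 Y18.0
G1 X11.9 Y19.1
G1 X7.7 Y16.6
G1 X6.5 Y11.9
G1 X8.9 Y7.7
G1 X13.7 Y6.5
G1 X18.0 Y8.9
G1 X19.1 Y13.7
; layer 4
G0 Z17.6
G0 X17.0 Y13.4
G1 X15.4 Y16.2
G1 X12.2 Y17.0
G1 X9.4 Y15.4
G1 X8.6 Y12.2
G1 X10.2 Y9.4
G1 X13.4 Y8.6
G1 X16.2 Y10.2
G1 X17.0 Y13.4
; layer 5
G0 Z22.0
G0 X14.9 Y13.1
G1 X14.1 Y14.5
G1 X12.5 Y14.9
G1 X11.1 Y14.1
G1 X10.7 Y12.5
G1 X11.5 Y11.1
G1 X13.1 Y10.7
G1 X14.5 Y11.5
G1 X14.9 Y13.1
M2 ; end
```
solid part
  facet normal 0.0000 0.0000 -1.0000
    outer loop
      vertex 11.0 25.5 0.0
      vertex 20.5 23.1 0.0
      vertex 25.5 14.6 0.0
    endloop
  endfacet
  facet normal 0.0000 0.0000 -1.0000
    outer loop
      vertex 2.5 20.5 0.0
      vertex 11.0 25.5 0.0
      vertex 25.5 14.6 0.0
    endloop
  endfacet
  facet normal 0.0000 0.0000 -1.0000
    outer loop
      vertex 0.1 11.0 0.0
      vertex 2.5 20.5 0.0
      vertex 25.5 14.6 0.0
    endloop
  endfacet
  facet normal 0.0000 0.0000 -1.0000
    outer loop
      vertex 5.1 2.5 0.0
      vertex 0.1 11.0 0.0
      vertex 25.5 14.6 0.0
    endloop
  endfacet
  facet normal 0.0000 0.0000 -1.0000
    outer loop
      vertex 14.6 0.1 0.0
      vertex 5.1 2.5 0.0
      vertex 25.5 14.6 0.0
    endloop
  endfacet
  facet normal 0.0000 0.0000 -1.0000
    outer loop
      vertex 23.1 5.1 0.0
      vertex 14.6 0.1 0.0
      vertex 25.5 14.6 0.0
    endloop
  endfacet
  facet normal 0.7862 0.4625 0.4098
    outer loop
      vertex 25.5 14.6 0.0
      vertex 20.5 23.1 0.0
      vertex 12.8 12.8 26.4
    endloop
  endfacet
  facet normal 0.2234 0.8842 0.4101
    outer loop
      vertex 20.5 23.1 0.0
      vertex 11.0 25.5 0.0
      vertex 12.8 12.8 26.4
    endloop
  endfacet
  facet normal -0.4625 0.7862 0.4098
    outer loop
      vertex 11.0 25.5 0.0
      vertex 2.5 20.5 0.0
      vertex 12.8 12.8 26.4
    endloop
  endfacet
  facet normal -0.8842 0.2234 0.4101
    outer loop
      vertex 2.5 20.5 0.0
      vertex 0.1 11.0 0.0
      vertex 12.8 12.8 26.4
    endloop
  endfacet
  facet normal -0.7862 -0.4625 0.4098
    outer loop
      vertex 0.1 11.0 0.0
      vertex 5.1 2.5 0.0
      vertex 12.8 12.8 26.4
    endloop
  endfacet
  facet normal -0.2234 -0.8842 0.4101
    outer loop
      vertex 5.1 2.5 0.0
      vertex 14.6 0.1 0.0
      vertex 12.8 12.8 26.4
    endloop
  endfacet
  facet normal 0.4625 -0.7862 0.4098
    outer loop
      vertex 14.6 0.1 0.0
      vertex 23.1 5.1 0.0
      vertex 12.8 12.8 26.4
    endloop
  endfacet
  facet normal 0.8842 -0.2234 0.4101
    outer loop
      vertex 23.1 5.1 0.0
      vertex 25.5 14.6 0.0
      vertex 12.8 12.8 26.4
    endloop
  endfacet
endsolid part

The G0 Z moves step by Δz≈4.4 mm. The G1 loops shrink linearly with z, so the solid tapers from its base footprint up to z≈26.4. Closing with a flat bottom cap and the tapered top and triangulating gives 14 facets — a regular 8-sided pyramid, base circumscribed radius ≈ 12.8 mm, apex at z ≈ 26.4 mm.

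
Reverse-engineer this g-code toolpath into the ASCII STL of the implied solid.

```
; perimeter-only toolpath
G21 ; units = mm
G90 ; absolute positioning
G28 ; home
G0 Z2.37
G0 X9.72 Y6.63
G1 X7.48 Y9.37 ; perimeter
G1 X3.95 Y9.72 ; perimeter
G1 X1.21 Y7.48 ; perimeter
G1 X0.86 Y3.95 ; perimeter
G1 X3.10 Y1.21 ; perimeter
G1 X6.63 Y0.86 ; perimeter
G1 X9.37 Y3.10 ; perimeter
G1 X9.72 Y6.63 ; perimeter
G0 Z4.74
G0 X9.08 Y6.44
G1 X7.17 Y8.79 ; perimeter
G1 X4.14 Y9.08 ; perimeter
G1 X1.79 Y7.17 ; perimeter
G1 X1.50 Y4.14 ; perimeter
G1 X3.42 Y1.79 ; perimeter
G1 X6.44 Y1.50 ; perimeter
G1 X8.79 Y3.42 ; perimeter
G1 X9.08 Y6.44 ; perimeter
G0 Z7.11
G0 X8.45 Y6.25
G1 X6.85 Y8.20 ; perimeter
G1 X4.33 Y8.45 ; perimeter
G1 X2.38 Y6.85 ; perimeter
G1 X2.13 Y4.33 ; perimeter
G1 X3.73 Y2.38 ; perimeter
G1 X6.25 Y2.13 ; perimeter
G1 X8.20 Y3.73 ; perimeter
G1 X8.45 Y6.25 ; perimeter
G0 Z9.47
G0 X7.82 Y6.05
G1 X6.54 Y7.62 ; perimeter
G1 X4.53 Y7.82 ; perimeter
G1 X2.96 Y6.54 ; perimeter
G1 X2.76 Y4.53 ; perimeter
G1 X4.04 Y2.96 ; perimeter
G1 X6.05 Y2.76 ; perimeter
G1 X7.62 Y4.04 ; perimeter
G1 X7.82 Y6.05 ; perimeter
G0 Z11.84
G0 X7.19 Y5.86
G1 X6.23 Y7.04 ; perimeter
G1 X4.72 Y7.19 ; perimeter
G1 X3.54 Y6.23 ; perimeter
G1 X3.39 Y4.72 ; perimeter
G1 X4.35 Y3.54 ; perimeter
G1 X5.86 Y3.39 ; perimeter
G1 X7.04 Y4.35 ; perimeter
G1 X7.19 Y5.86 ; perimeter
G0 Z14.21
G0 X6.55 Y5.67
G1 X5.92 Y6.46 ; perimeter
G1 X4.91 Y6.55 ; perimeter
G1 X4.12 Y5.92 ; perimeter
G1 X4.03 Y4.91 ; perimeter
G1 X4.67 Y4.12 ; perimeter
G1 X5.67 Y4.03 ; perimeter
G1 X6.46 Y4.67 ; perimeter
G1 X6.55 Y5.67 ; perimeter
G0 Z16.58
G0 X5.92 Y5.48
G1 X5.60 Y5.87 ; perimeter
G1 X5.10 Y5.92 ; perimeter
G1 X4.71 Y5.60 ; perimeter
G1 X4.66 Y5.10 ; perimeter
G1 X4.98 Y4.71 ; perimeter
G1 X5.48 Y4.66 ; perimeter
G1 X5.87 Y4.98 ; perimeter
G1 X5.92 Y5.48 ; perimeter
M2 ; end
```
solid part
  facet normal 0.0000 0.0000 -1.0000
    outer loop
      vertex 3.76 10.35 0.00
      vertex 7.79 9.95 0.00
      vertex 10.35 6.82 0.00
    endloop
  endfacet
  facet normal 0.0000 0.0000 -1.0000
    outer loop
      vertex 0.63 7.79 0.00
      vertex 3.76 10.35 0.00
      vertex 10.35 6.82 0.00
    endloop
  endfacet
  facet normal 0.0000 0.0000 -1.0000
    outer loop
      vertex 0.23 3.76 0.00
      vertex 0.63 7.79 0.00
      vertex 10.35 6.82 0.00
    endloop
  endfacet
  facet normal 0.0000 0.0000 -1.0000
    outer loop
      vertex 2.79 0.63 0.00
      vertex 0.23 3.76 0.00
      vertex 10.35 6.82 0.00
    endloop
  endfacet
  facet normal 0.0000 0.0000 -1.0000
    outer loop
      vertex 6.82 0.23 0.00
      vertex 2.79 0.63 0.00
      vertex 10.35 6.82 0.00
    endloop
  endfacet
  facet normal 0.0000 0.0000 -1.0000
    outer loop
      vertex 9.95 2.79 0.00
      vertex 6.82 0.23 0.00
      vertex 10.35 6.82 0.00
    endloop
  endfacet
  facet normal 0.7496 0.6131 0.2496
    outer loop
      vertex 10.35 6.82 0.00
      vertex 7.79 9.95 0.00
      vertex 5.29 5.29 18.95
    endloop
  endfacet
  facet normal 0.0956 0.9636 0.2496
    outer loop
      vertex 7.79 9.95 0.00
      vertex 3.76 10.35 0.00
      vertex 5.29 5.29 18.95
    endloop
  endfacet
  facet normal -0.6131 0.7496 0.2496
    outer loop
      vertex 3.76 10.35 0.00
      vertex 0.63 7.79 0.00
      vertex 5.29 5.29 18.95
    endloop
  endfacet
  facet normal -0.9636 0.0956 0.2496
    outer loop
      vertex 0.63 7.79 0.00
      vertex 0.23 3.76 0.00
      vertex 5.29 5.29 18.95
    endloop
  endfacet
  facet normal -0.7496 -0.6131 0.2496
    outer loop
      vertex 0.23 3.76 0.00
      vertex 2.79 0.63 0.00
      vertex 5.29 5.29 18.95
    endloop
  endfacet
  facet normal -0.0956 -0.9636 0.2496
    outer loop
      vertex 2.79 0.63 0.00
      vertex 6.82 0.23 0.00
      vertex 5.29 5.29 18.95
    endloop
  endfacet
  facet normal 0.6131 -0.7496 0.2496
    outer loop
      vertex 6.82 0.23 0.00
      vertex 9.95 2.79 0.00
      vertex 5.29 5.29 18.95
    endloop
  endfacet
  facet normal 0.9636 -0.0956 0.2496
    outer loop
      vertex 9.95 2.79 0.00
      vertex 10.35 6.82 0.00
      vertex 5.29 5.29 18.95
    endloop
  endfacet
endsolid part

The G0 Z moves step by Δz≈2.37 mm. The G1 loops shrink linearly with z, so the solid tapers from its base footprint up to z≈18.9. Closing with a flat bottom cap and the tapered top and triangulating gives 14 facets — a regular 8-sided pyramid, base circumscribed radius ≈ 5.29 mm, apex at z ≈ 18.9 mm.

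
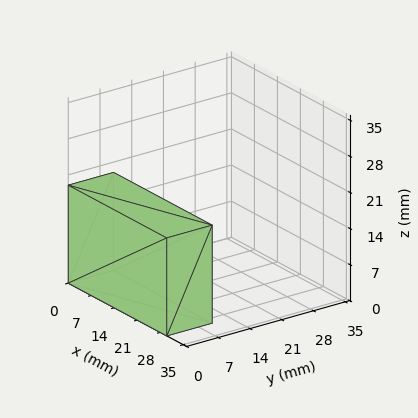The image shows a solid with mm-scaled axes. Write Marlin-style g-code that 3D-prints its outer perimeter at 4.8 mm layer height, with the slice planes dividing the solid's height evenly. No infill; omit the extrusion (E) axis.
Reading the render: the shape is a rectangular box, roughly 30 × 10 mm footprint and 19 mm tall (dimensions read to the nearest mm from the axis ticks). For the g-code, the solid's height is divided into equal slices at the stated Δz and each level perimeter traced with G1 moves after a G0 lift.

; perimeter-only toolpath
G21 ; units = mm
G90 ; absolute positioning
G28 ; home
; layer 1
G0 Z4.8
G0 X0.0 Y0.0
G1 X30.0 Y0.0
G1 X30.0 Y10.0
G1 X0.0 Y10.0
G1 X0.0 Y0.0
; layer 2
G0 Z9.5
G0 X0.0 Y0.0
G1 X30.0 Y0.0
G1 X30.0 Y10.0
G1 X0.0 Y10.0
G1 X0.0 Y0.0
; layer 3
G0 Z14.2
G0 X0.0 Y0.0
G1 X30.0 Y0.0
G1 X30.0 Y10.0
G1 X0.0 Y10.0
G1 X0.0 Y0.0
; layer 4
G0 Z19.0
G0 X0.0 Y0.0
G1 X30.0 Y0.0
G1 X30.0 Y10.0
G1 X0.0 Y10.0
G1 X0.0 Y0.0
M2 ; end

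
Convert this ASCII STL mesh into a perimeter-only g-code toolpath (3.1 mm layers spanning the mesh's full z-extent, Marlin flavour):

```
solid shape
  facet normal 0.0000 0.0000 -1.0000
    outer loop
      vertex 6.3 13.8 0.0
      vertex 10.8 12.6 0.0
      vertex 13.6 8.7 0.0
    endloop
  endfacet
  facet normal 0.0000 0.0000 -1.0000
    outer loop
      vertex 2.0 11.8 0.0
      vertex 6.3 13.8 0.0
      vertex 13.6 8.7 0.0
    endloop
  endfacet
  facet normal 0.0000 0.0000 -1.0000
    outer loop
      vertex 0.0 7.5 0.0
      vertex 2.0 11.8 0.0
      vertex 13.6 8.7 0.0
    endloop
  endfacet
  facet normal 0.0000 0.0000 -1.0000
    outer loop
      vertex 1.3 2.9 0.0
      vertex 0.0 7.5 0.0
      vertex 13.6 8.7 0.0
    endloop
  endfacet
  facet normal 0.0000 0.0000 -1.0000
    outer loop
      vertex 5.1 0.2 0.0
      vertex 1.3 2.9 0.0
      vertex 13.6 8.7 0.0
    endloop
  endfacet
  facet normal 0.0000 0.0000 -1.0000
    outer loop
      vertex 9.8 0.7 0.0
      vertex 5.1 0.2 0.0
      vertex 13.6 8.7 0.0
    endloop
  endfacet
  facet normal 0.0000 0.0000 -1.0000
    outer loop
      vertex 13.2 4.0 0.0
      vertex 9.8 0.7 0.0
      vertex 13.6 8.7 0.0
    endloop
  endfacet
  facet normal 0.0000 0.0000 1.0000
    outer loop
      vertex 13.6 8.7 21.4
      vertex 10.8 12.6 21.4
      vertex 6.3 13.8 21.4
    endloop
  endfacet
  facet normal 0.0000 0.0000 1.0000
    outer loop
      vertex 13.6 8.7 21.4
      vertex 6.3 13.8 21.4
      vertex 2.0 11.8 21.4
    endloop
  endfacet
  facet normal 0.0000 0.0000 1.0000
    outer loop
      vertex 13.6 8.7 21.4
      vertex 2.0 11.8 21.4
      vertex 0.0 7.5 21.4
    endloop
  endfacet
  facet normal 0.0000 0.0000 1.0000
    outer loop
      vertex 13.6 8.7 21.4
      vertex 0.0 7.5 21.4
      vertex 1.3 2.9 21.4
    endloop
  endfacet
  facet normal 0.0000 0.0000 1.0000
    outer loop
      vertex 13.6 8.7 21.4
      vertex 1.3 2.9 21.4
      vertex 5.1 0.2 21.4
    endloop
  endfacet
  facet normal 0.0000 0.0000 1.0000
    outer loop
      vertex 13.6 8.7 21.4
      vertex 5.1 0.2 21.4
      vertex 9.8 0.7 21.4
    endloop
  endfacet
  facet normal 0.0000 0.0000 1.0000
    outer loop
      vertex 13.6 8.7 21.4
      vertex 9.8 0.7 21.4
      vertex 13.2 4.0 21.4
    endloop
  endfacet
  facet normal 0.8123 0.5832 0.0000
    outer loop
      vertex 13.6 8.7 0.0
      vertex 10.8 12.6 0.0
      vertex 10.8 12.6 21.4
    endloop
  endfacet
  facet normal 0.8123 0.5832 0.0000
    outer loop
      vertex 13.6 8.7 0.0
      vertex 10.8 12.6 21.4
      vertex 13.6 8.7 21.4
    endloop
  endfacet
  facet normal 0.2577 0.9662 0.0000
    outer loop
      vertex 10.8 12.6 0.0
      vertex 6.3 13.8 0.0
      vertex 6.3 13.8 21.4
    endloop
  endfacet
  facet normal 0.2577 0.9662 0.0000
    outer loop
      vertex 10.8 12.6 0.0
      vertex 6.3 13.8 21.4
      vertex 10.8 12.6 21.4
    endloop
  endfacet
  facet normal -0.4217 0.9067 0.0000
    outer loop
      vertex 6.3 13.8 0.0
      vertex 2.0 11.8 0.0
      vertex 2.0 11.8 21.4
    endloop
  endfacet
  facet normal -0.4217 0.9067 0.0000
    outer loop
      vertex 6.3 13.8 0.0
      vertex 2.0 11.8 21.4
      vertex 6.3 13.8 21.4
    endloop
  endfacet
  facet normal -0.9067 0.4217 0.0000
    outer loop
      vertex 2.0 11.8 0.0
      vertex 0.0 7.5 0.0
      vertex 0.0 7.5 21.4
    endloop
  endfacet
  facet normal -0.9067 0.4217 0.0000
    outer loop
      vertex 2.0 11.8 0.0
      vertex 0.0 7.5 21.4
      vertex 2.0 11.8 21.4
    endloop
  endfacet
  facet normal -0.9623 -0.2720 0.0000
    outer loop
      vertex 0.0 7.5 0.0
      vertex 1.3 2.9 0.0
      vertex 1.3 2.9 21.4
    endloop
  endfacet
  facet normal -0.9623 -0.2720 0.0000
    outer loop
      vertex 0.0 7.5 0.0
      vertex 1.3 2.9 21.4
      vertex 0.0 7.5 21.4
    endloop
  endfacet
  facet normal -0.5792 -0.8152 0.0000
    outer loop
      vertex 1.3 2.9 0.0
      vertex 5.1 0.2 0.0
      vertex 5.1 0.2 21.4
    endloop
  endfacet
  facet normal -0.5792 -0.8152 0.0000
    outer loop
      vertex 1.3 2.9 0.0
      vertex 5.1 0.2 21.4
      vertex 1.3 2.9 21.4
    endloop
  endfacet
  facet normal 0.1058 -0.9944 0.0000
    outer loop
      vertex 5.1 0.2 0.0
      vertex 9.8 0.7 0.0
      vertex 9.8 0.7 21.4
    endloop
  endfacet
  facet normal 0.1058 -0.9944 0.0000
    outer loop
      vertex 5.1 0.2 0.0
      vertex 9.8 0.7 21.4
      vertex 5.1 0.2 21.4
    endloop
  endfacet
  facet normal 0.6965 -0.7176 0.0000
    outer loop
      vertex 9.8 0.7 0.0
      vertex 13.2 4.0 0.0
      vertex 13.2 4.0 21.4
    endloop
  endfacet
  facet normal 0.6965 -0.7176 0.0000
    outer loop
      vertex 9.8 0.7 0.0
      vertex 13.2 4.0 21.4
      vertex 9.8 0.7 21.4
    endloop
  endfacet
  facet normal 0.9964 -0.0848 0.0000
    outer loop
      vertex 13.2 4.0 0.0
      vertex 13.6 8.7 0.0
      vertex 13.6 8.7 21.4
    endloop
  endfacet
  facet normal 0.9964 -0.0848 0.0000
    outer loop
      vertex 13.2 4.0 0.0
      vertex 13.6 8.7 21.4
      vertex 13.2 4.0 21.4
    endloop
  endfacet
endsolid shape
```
; perimeter-only toolpath
G21 ; units = mm
G90 ; absolute positioning
G28 ; home
; layer 1
G0 Z3.1
G0 X13.6 Y8.7
G1 X10.8 Y12.6
G1 X6.3 Y13.8
G1 X2.0 Y11.8
G1 X0.0 Y7.5
G1 X1.3 Y2.9
G1 X5.1 Y0.2
G1 X9.8 Y0.7
G1 X13.2 Y4.0
G1 X13.6 Y8.7
; layer 2
G0 Z6.1
G0 X13.6 Y8.7
G1 X10.8 Y12.6
G1 X6.3 Y13.8
G1 X2.0 Y11.8
G1 X0.0 Y7.5
G1 X1.3 Y2.9
G1 X5.1 Y0.2
G1 X9.8 Y0.7
G1 X13.2 Y4.0
G1 X13.6 Y8.7
; layer 3
G0 Z9.2
G0 X13.6 Y8.7
G1 X10.8 Y12.6
G1 X6.3 Y13.8
G1 X2.0 Y11.8
G1 X0.0 Y7.5
G1 X1.3 Y2.9
G1 X5.1 Y0.2
G1 X9.8 Y0.7
G1 X13.2 Y4.0
G1 X13.6 Y8.7
; layer 4
G0 Z12.2
G0 X13.6 Y8.7
G1 X10.8 Y12.6
G1 X6.3 Y13.8
G1 X2.0 Y11.8
G1 X0.0 Y7.5
G1 X1.3 Y2.9
G1 X5.1 Y0.2
G1 X9.8 Y0.7
G1 X13.2 Y4.0
G1 X13.6 Y8.7
; layer 5
G0 Z15.3
G0 X13.6 Y8.7
G1 X10.8 Y12.6
G1 X6.3 Y13.8
G1 X2.0 Y11.8
G1 X0.0 Y7.5
G1 X1.3 Y2.9
G1 X5.1 Y0.2
G1 X9.8 Y0.7
G1 X13.2 Y4.0
G1 X13.6 Y8.7
; layer 6
G0 Z18.3
G0 X13.6 Y8.7
G1 X10.8 Y12.6
G1 X6.3 Y13.8
G1 X2.0 Y11.8
G1 X0.0 Y7.5
G1 X1.3 Y2.9
G1 X5.1 Y0.2
G1 X9.8 Y0.7
G1 X13.2 Y4.0
G1 X13.6 Y8.7
; layer 7
G0 Z21.4
G0 X13.6 Y8.7
G1 X10.8 Y12.6
G1 X6.3 Y13.8
G1 X2.0 Y11.8
G1 X0.0 Y7.5
G1 X1.3 Y2.9
G1 X5.1 Y0.2
G1 X9.8 Y0.7
G1 X13.2 Y4.0
G1 X13.6 Y8.7
M2 ; end

The solid is a regular 9-sided prism (a cylinder approximated with 9 flat sides), circumscribed radius ≈ 6.9 mm, height ≈ 21.4 mm. Slicing at Δz = 3.1 mm — 7 equal slices spanning the solid's height, so layer i sits at z = i·h/7 — gives 7 non-empty perimeters. Each is a 9-segment closed polygon; G0 lifts to the layer z and rapids to the start vertex, then G1 traces the edges.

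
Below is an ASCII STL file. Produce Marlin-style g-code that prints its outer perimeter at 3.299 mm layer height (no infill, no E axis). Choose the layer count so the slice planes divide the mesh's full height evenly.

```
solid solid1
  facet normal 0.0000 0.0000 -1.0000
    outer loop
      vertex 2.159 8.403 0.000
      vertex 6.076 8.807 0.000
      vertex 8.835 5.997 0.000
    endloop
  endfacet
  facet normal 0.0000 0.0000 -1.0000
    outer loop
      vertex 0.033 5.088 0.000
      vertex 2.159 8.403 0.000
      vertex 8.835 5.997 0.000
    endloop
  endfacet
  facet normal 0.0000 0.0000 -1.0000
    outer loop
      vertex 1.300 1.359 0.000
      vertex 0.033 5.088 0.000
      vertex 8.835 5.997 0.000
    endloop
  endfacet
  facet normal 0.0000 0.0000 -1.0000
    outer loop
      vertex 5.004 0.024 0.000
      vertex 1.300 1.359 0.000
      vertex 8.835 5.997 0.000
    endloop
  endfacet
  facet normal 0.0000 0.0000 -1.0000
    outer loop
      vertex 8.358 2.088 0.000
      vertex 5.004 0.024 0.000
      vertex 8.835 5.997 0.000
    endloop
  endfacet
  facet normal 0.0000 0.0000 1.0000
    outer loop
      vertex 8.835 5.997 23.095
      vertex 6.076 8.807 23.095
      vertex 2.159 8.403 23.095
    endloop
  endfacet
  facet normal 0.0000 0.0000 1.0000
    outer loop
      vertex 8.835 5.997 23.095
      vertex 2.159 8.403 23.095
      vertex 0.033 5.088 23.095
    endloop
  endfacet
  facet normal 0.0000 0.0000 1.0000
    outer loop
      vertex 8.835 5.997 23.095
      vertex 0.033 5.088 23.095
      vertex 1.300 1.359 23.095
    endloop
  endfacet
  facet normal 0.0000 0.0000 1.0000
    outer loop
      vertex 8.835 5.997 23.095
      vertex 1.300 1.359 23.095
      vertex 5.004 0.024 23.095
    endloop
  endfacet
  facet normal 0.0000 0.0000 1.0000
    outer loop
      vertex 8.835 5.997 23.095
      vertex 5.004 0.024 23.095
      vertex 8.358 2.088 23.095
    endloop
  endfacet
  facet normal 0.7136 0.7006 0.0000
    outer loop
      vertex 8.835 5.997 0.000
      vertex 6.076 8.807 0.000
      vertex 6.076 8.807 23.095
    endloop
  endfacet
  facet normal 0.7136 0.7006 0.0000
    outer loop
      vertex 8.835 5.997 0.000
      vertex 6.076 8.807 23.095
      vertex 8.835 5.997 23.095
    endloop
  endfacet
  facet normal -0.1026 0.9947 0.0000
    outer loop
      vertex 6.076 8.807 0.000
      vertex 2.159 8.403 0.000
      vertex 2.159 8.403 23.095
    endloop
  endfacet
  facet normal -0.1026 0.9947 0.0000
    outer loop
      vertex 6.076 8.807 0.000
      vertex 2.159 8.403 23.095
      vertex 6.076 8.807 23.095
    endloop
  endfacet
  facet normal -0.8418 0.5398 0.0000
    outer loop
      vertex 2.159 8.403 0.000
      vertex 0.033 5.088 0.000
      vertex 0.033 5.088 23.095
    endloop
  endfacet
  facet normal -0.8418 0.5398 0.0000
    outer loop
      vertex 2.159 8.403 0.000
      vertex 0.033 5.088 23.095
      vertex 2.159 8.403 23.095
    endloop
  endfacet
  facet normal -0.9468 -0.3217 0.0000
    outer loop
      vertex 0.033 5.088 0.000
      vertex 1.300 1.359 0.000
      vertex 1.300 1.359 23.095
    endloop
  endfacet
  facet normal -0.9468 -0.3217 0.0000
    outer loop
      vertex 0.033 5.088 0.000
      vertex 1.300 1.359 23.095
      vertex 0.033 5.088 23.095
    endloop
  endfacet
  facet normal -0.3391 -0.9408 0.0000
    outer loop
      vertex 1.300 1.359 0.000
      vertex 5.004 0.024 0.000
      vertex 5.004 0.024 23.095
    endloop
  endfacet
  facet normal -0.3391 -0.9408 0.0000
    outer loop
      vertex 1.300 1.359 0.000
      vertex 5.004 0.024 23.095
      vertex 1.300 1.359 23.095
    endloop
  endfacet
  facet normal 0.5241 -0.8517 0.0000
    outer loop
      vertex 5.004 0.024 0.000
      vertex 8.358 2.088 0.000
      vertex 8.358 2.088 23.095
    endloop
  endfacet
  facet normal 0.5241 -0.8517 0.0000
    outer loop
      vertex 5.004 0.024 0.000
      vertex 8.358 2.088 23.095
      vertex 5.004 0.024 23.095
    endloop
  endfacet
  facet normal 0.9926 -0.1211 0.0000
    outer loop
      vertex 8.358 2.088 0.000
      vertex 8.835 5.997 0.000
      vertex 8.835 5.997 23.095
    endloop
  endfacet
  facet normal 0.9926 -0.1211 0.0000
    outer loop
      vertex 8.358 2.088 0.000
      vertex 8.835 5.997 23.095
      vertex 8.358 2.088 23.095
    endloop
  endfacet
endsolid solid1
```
; perimeter-only toolpath
G21 ; units = mm
G90 ; absolute positioning
G28 ; home
; layer 1
G0 Z3.299
G0 X8.835 Y5.997
G1 X6.076 Y8.807
G1 X2.159 Y8.403
G1 X0.033 Y5.088
G1 X1.300 Y1.359
G1 X5.004 Y0.024
G1 X8.358 Y2.088
G1 X8.835 Y5.997
; layer 2
G0 Z6.599
G0 X8.835 Y5.997
G1 X6.076 Y8.807
G1 X2.159 Y8.403
G1 X0.033 Y5.088
G1 X1.300 Y1.359
G1 X5.004 Y0.024
G1 X8.358 Y2.088
G1 X8.835 Y5.997
; layer 3
G0 Z9.898
G0 X8.835 Y5.997
G1 X6.076 Y8.807
G1 X2.159 Y8.403
G1 X0.033 Y5.088
G1 X1.300 Y1.359
G1 X5.004 Y0.024
G1 X8.358 Y2.088
G1 X8.835 Y5.997
; layer 4
G0 Z13.197
G0 X8.835 Y5.997
G1 X6.076 Y8.807
G1 X2.159 Y8.403
G1 X0.033 Y5.088
G1 X1.300 Y1.359
G1 X5.004 Y0.024
G1 X8.358 Y2.088
G1 X8.835 Y5.997
; layer 5
G0 Z16.496
G0 X8.835 Y5.997
G1 X6.076 Y8.807
G1 X2.159 Y8.403
G1 X0.033 Y5.088
G1 X1.300 Y1.359
G1 X5.004 Y0.024
G1 X8.358 Y2.088
G1 X8.835 Y5.997
; layer 6
G0 Z19.796
G0 X8.835 Y5.997
G1 X6.076 Y8.807
G1 X2.159 Y8.403
G1 X0.033 Y5.088
G1 X1.300 Y1.359
G1 X5.004 Y0.024
G1 X8.358 Y2.088
G1 X8.835 Y5.997
; layer 7
G0 Z23.095
G0 X8.835 Y5.997
G1 X6.076 Y8.807
G1 X2.159 Y8.403
G1 X0.033 Y5.088
G1 X1.300 Y1.359
G1 X5.004 Y0.024
G1 X8.358 Y2.088
G1 X8.835 Y5.997
M2 ; end

The solid is a regular 7-sided prism (a cylinder approximated with 7 flat sides), circumscribed radius ≈ 4.54 mm, height ≈ 23.1 mm. Slicing at Δz = 3.299 mm — 7 equal slices spanning the solid's height, so layer i sits at z = i·h/7 — gives 7 non-empty perimeters. Each is a 7-segment closed polygon; G0 lifts to the layer z and rapids to the start vertex, then G1 traces the edges.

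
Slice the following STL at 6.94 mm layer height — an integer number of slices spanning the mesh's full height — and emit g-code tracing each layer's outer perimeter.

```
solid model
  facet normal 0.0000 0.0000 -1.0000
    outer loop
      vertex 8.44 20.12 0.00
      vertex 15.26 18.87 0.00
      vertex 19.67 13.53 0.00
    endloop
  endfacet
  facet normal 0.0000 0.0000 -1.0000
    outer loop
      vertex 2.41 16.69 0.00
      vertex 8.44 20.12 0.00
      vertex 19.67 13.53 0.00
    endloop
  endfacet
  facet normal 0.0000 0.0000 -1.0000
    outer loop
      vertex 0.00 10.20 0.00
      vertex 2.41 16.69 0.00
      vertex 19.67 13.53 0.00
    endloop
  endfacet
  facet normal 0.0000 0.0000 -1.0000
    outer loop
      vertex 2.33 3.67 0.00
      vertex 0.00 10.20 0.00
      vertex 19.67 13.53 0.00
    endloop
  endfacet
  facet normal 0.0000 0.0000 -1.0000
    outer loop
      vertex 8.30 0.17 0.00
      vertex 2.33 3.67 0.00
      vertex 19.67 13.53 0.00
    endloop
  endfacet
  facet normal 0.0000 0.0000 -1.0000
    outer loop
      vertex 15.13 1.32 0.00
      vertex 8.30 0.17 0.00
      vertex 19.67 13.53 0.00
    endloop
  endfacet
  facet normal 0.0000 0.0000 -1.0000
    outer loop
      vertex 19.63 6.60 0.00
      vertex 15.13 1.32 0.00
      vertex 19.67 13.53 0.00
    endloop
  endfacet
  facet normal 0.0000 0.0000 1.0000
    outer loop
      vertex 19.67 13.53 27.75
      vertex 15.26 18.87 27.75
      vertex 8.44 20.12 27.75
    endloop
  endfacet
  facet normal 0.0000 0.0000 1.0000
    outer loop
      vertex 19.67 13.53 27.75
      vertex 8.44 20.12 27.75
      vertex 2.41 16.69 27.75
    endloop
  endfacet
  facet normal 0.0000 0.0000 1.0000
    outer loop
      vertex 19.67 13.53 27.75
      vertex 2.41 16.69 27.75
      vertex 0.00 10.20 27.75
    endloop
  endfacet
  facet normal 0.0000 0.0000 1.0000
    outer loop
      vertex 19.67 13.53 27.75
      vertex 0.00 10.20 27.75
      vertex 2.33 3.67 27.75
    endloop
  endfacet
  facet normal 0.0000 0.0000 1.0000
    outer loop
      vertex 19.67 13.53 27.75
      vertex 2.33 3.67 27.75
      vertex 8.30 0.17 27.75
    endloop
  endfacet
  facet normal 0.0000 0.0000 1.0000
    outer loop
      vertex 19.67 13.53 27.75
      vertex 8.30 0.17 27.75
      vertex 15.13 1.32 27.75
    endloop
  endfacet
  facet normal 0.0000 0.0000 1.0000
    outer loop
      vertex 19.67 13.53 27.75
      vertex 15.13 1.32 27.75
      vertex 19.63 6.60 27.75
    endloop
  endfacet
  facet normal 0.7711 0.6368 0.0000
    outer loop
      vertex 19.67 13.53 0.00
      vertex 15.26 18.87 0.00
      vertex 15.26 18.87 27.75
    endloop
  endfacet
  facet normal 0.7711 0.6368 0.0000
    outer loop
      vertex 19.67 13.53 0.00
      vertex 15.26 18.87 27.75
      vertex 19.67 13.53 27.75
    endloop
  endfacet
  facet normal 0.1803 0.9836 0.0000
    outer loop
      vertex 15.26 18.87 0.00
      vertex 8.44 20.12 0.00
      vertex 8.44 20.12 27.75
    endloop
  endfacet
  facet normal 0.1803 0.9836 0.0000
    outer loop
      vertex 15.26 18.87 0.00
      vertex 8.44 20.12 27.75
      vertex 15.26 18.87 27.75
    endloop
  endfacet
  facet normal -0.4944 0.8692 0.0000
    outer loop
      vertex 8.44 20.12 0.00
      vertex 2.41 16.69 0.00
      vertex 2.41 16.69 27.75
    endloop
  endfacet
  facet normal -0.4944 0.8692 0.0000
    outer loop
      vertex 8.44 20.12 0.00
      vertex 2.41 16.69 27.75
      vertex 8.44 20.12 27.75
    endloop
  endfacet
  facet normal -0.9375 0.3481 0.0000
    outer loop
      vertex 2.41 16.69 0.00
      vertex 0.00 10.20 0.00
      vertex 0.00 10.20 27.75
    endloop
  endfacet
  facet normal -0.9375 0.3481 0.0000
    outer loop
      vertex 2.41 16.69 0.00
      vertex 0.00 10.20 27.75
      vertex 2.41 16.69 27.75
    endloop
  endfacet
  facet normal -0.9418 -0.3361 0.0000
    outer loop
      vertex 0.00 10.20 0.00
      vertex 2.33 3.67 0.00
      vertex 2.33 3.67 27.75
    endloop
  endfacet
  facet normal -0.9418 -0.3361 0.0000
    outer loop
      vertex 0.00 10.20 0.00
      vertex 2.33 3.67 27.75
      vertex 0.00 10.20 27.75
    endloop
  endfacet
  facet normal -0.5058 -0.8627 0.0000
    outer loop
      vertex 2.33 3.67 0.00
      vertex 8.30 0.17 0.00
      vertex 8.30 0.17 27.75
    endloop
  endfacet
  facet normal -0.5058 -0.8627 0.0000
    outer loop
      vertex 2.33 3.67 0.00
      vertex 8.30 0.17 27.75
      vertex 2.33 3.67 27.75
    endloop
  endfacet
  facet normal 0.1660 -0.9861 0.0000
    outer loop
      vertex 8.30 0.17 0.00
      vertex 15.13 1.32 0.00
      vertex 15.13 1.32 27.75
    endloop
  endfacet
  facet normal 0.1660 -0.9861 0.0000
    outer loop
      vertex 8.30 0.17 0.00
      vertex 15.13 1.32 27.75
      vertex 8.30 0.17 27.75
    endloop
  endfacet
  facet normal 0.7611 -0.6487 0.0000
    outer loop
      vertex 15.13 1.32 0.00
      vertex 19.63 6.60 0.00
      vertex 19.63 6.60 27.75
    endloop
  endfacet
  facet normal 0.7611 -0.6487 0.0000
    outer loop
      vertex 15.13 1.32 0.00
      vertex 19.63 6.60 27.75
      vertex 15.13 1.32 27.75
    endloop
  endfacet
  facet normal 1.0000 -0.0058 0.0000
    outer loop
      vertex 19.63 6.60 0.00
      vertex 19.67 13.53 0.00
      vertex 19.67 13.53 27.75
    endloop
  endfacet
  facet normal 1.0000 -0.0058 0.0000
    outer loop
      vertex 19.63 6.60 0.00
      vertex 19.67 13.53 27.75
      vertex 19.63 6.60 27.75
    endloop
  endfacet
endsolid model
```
; perimeter-only toolpath
G21 ; units = mm
G90 ; absolute positioning
G28 ; home
; layer 1
G0 Z6.94
G0 X19.67 Y13.53
G1 X15.26 Y18.87
G1 X8.44 Y20.12
G1 X2.41 Y16.69
G1 X0.00 Y10.20
G1 X2.33 Y3.67
G1 X8.30 Y0.17
G1 X15.13 Y1.32
G1 X19.63 Y6.60
G1 X19.67 Y13.53
; layer 2
G0 Z13.88
G0 X19.67 Y13.53
G1 X15.26 Y18.87
G1 X8.44 Y20.12
G1 X2.41 Y16.69
G1 X0.00 Y10.20
G1 X2.33 Y3.67
G1 X8.30 Y0.17
G1 X15.13 Y1.32
G1 X19.63 Y6.60
G1 X19.67 Y13.53
; layer 3
G0 Z20.81
G0 X19.67 Y13.53
G1 X15.26 Y18.87
G1 X8.44 Y20.12
G1 X2.41 Y16.69
G1 X0.00 Y10.20
G1 X2.33 Y3.67
G1 X8.30 Y0.17
G1 X15.13 Y1.32
G1 X19.63 Y6.60
G1 X19.67 Y13.53
; layer 4
G0 Z27.75
G0 X19.67 Y13.53
G1 X15.26 Y18.87
G1 X8.44 Y20.12
G1 X2.41 Y16.69
G1 X0.00 Y10.20
G1 X2.33 Y3.67
G1 X8.30 Y0.17
G1 X15.13 Y1.32
G1 X19.63 Y6.60
G1 X19.67 Y13.53
M2 ; end

The solid is a regular 9-sided prism (a cylinder approximated with 9 flat sides), circumscribed radius ≈ 10.1 mm, height ≈ 27.8 mm. Slicing at Δz = 6.94 mm — 4 equal slices spanning the solid's height, so layer i sits at z = i·h/4 — gives 4 non-empty perimeters. Each is a 9-segment closed polygon; G0 lifts to the layer z and rapids to the start vertex, then G1 traces the edges.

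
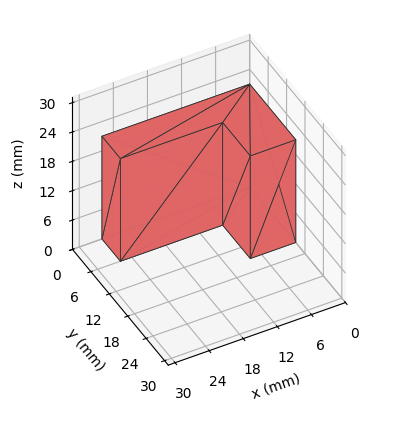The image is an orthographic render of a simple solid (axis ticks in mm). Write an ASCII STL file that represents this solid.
Reading the render: the shape is an L-shaped prism: outer 26 × 15 mm, arm thicknesses ≈ 6 mm (horizontal) and 8 mm (vertical), extruded 21 mm in z (dimensions read to the nearest mm from the axis ticks). For the STL, each face is triangulated and given an outward normal.

solid part
  facet normal 0.0000 0.0000 -1.0000
    outer loop
      vertex 26.000 6.000 0.000
      vertex 26.000 0.000 0.000
      vertex 0.000 0.000 0.000
    endloop
  endfacet
  facet normal 0.0000 0.0000 -1.0000
    outer loop
      vertex 8.000 6.000 0.000
      vertex 26.000 6.000 0.000
      vertex 0.000 0.000 0.000
    endloop
  endfacet
  facet normal 0.0000 0.0000 -1.0000
    outer loop
      vertex 8.000 15.000 0.000
      vertex 8.000 6.000 0.000
      vertex 0.000 0.000 0.000
    endloop
  endfacet
  facet normal 0.0000 0.0000 -1.0000
    outer loop
      vertex 0.000 15.000 0.000
      vertex 8.000 15.000 0.000
      vertex 0.000 0.000 0.000
    endloop
  endfacet
  facet normal 0.0000 0.0000 1.0000
    outer loop
      vertex 0.000 0.000 21.000
      vertex 26.000 0.000 21.000
      vertex 26.000 6.000 21.000
    endloop
  endfacet
  facet normal 0.0000 0.0000 1.0000
    outer loop
      vertex 0.000 0.000 21.000
      vertex 26.000 6.000 21.000
      vertex 8.000 6.000 21.000
    endloop
  endfacet
  facet normal 0.0000 0.0000 1.0000
    outer loop
      vertex 0.000 0.000 21.000
      vertex 8.000 6.000 21.000
      vertex 8.000 15.000 21.000
    endloop
  endfacet
  facet normal 0.0000 0.0000 1.0000
    outer loop
      vertex 0.000 0.000 21.000
      vertex 8.000 15.000 21.000
      vertex 0.000 15.000 21.000
    endloop
  endfacet
  facet normal 0.0000 -1.0000 0.0000
    outer loop
      vertex 0.000 0.000 0.000
      vertex 26.000 0.000 0.000
      vertex 26.000 0.000 21.000
    endloop
  endfacet
  facet normal 0.0000 -1.0000 0.0000
    outer loop
      vertex 0.000 0.000 0.000
      vertex 26.000 0.000 21.000
      vertex 0.000 0.000 21.000
    endloop
  endfacet
  facet normal 1.0000 0.0000 0.0000
    outer loop
      vertex 26.000 0.000 0.000
      vertex 26.000 6.000 0.000
      vertex 26.000 6.000 21.000
    endloop
  endfacet
  facet normal 1.0000 0.0000 0.0000
    outer loop
      vertex 26.000 0.000 0.000
      vertex 26.000 6.000 21.000
      vertex 26.000 0.000 21.000
    endloop
  endfacet
  facet normal 0.0000 1.0000 0.0000
    outer loop
      vertex 26.000 6.000 0.000
      vertex 8.000 6.000 0.000
      vertex 8.000 6.000 21.000
    endloop
  endfacet
  facet normal 0.0000 1.0000 0.0000
    outer loop
      vertex 26.000 6.000 0.000
      vertex 8.000 6.000 21.000
      vertex 26.000 6.000 21.000
    endloop
  endfacet
  facet normal 1.0000 0.0000 0.0000
    outer loop
      vertex 8.000 6.000 0.000
      vertex 8.000 15.000 0.000
      vertex 8.000 15.000 21.000
    endloop
  endfacet
  facet normal 1.0000 0.0000 0.0000
    outer loop
      vertex 8.000 6.000 0.000
      vertex 8.000 15.000 21.000
      vertex 8.000 6.000 21.000
    endloop
  endfacet
  facet normal 0.0000 1.0000 0.0000
    outer loop
      vertex 8.000 15.000 0.000
      vertex 0.000 15.000 0.000
      vertex 0.000 15.000 21.000
    endloop
  endfacet
  facet normal 0.0000 1.0000 0.0000
    outer loop
      vertex 8.000 15.000 0.000
      vertex 0.000 15.000 21.000
      vertex 8.000 15.000 21.000
    endloop
  endfacet
  facet normal -1.0000 0.0000 0.0000
    outer loop
      vertex 0.000 15.000 0.000
      vertex 0.000 0.000 0.000
      vertex 0.000 0.000 21.000
    endloop
  endfacet
  facet normal -1.0000 0.0000 0.0000
    outer loop
      vertex 0.000 15.000 0.000
      vertex 0.000 0.000 21.000
      vertex 0.000 15.000 21.000
    endloop
  endfacet
endsolid part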